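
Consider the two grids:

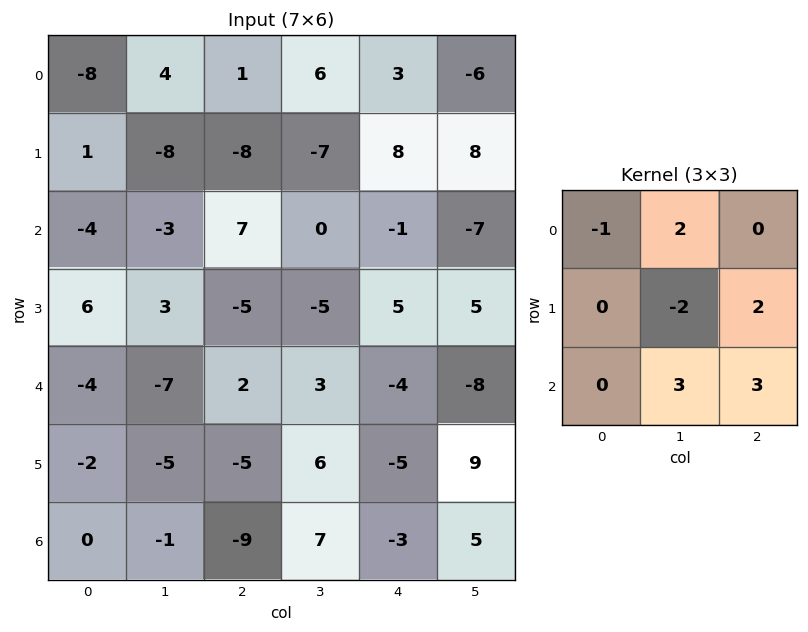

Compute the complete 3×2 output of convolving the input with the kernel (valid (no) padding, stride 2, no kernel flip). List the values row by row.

28 38
-33 10
-40 -6

Output[0,0]: The receptive field on the input at this output position is [-8 4 1 / 1 -8 -8 / -4 -3 7]. Elementwise product with the kernel and sum: -8·-1 + 4·2 + -8·-2 + -8·2 + -3·3 + 7·3.
Output[0,1]: The receptive field on the input at this output position is [1 6 3 / -8 -7 8 / 7 0 -1]. Elementwise product with the kernel and sum: 1·-1 + 6·2 + -7·-2 + 8·2 + 0·3 + -1·3.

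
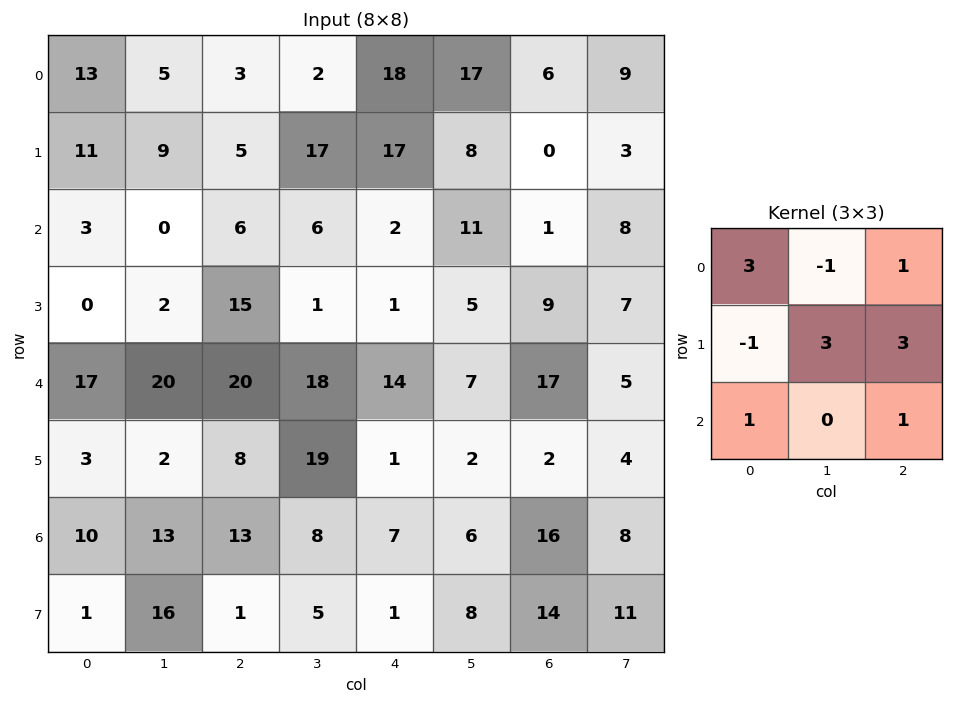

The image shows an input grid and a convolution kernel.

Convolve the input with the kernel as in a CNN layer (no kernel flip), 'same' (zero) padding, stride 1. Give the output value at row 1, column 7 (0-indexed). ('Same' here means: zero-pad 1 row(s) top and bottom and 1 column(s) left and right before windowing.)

19

The receptive field on the zero-padded input at this output position is [6 9 0 / 0 3 0 / 1 8 0]. Elementwise product with the kernel and sum: 6·3 + 9·-1 + 0·1 + 0·-1 + 3·3 + 0·3 + 1·1 + 0·1.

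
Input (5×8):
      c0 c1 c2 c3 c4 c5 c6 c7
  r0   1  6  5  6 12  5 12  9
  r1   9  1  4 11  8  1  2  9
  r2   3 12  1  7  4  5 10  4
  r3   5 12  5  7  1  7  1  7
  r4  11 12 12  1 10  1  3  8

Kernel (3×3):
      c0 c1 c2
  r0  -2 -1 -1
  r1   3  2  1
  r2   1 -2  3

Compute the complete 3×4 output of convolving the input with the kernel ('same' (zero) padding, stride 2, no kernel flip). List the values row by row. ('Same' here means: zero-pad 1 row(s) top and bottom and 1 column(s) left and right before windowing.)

Output[0,0]: The receptive field on the zero-padded input at this output position is [0 0 0 / 0 1 6 / 0 9 1]. Elementwise product with the kernel and sum: 0·-2 + 0·-1 + 0·-1 + 0·3 + 1·2 + 6·1 + 0·1 + 9·-2 + 1·3.

-7 60 45 72
34 51 29 52
17 25 2 -5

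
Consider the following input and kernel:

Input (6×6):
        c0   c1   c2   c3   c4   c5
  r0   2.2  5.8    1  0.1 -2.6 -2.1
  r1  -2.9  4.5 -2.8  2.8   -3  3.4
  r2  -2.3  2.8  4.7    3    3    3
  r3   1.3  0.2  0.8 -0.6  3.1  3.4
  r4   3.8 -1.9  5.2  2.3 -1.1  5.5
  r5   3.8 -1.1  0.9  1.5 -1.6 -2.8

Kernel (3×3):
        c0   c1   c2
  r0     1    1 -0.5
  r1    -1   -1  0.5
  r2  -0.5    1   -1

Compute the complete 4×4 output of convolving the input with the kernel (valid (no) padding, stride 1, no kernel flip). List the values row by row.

Output[0,0]: The receptive field on the input at this output position is [2.2 5.8 1 / -2.9 4.5 -2.8 / -2.3 2.8 4.7]. Elementwise product with the kernel and sum: 2.2·1 + 5.8·1 + 1·-0.5 + -2.9·-1 + 4.5·-1 + -2.8·0.5 + -2.3·-0.5 + 2.8·1 + 4.7·-1.
Output[0,1]: The receptive field on the input at this output position is [5.8 1 0.1 / 4.5 -2.8 2.8 / 2.8 4.7 3]. Elementwise product with the kernel and sum: 5.8·1 + 1·1 + 0.1·-0.5 + 4.5·-1 + -2.8·-1 + 2.8·0.5 + 2.8·-0.5 + 4.7·1 + 3·-1.

3.75 6.75 -1.45 -1.05
3.6 -4.4 -8.8 -6.4
-11.95 8.55 8.35 -4.05
-2.1 -0.9 -6.75 2.8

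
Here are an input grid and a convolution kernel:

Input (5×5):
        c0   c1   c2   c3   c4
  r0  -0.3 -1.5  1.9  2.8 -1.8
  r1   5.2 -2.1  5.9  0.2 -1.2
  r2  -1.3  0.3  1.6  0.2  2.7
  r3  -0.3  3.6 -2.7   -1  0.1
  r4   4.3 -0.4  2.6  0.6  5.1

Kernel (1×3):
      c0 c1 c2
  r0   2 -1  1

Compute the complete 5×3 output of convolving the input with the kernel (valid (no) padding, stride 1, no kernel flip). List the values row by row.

2.8 -2.1 -0.8
18.4 -9.9 10.4
-1.3 -0.8 5.7
-6.9 8.9 -4.3
11.6 -2.8 9.7

Output[0,0]: The receptive field on the input at this output position is [-0.3 -1.5 1.9]. Elementwise product with the kernel and sum: -0.3·2 + -1.5·-1 + 1.9·1.
Output[0,1]: The receptive field on the input at this output position is [-1.5 1.9 2.8]. Elementwise product with the kernel and sum: -1.5·2 + 1.9·-1 + 2.8·1.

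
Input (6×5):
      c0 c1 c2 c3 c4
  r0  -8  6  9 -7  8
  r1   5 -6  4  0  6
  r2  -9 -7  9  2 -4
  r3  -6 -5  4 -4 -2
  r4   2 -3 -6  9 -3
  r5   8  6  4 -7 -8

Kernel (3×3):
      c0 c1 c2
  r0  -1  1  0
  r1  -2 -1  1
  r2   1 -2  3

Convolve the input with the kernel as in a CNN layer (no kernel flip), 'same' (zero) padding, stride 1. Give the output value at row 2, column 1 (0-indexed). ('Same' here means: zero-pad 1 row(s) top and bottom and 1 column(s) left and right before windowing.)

The receptive field on the zero-padded input at this output position is [5 -6 4 / -9 -7 9 / -6 -5 4]. Elementwise product with the kernel and sum: 5·-1 + -6·1 + -9·-2 + -7·-1 + 9·1 + -6·1 + -5·-2 + 4·3.

39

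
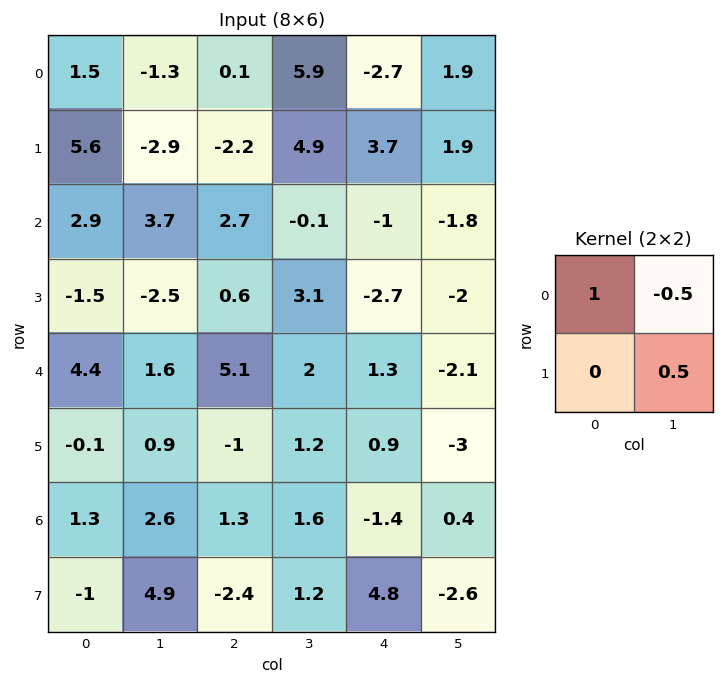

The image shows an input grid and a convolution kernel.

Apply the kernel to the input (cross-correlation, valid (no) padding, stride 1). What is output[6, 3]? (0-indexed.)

The receptive field on the input at this output position is [1.6 -1.4 / 1.2 4.8]. Elementwise product with the kernel and sum: 1.6·1 + -1.4·-0.5 + 4.8·0.5.

4.7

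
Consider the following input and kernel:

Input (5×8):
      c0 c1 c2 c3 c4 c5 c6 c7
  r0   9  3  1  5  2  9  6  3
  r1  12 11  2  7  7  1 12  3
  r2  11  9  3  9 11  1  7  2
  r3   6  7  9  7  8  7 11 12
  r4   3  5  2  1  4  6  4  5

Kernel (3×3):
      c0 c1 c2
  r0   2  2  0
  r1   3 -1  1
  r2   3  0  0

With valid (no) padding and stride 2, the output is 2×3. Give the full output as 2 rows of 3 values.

Output[0,0]: The receptive field on the input at this output position is [9 3 1 / 12 11 2 / 11 9 3]. Elementwise product with the kernel and sum: 9·2 + 3·2 + 12·3 + 11·-1 + 2·1 + 11·3.

84 27 87
69 58 64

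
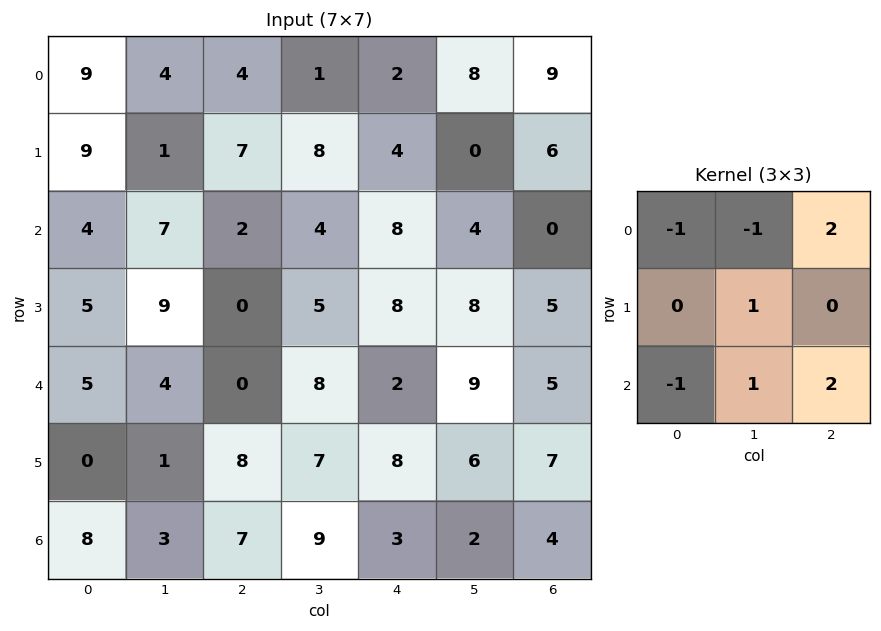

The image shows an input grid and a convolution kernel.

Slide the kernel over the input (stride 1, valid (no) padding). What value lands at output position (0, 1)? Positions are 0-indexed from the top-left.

4

The receptive field on the input at this output position is [4 4 1 / 1 7 8 / 7 2 4]. Elementwise product with the kernel and sum: 4·-1 + 4·-1 + 1·2 + 7·1 + 7·-1 + 2·1 + 4·2.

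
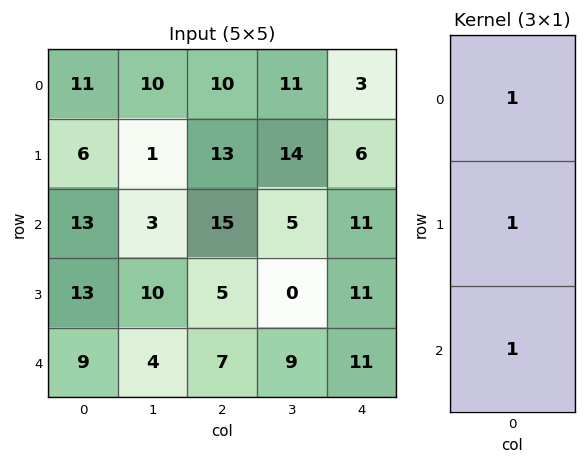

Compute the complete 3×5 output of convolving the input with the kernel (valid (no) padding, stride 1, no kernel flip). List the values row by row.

30 14 38 30 20
32 14 33 19 28
35 17 27 14 33

Output[0,0]: The receptive field on the input at this output position is [11 / 6 / 13]. Elementwise product with the kernel and sum: 11·1 + 6·1 + 13·1.
Output[0,1]: The receptive field on the input at this output position is [10 / 1 / 3]. Elementwise product with the kernel and sum: 10·1 + 1·1 + 3·1.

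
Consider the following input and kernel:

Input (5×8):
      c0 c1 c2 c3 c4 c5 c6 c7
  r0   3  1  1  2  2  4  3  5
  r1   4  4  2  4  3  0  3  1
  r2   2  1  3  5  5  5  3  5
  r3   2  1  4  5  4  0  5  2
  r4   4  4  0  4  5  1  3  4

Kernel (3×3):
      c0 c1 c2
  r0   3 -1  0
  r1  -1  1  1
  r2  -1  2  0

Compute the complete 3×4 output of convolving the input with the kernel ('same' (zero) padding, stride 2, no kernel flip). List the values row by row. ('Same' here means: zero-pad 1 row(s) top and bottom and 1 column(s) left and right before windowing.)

Output[0,0]: The receptive field on the zero-padded input at this output position is [0 0 0 / 0 3 1 / 0 4 4]. Elementwise product with the kernel and sum: 0·3 + 0·-1 + 0·-1 + 3·1 + 1·1 + 0·-1 + 4·2.
Output[0,1]: The receptive field on the zero-padded input at this output position is [0 0 0 / 1 1 2 / 4 2 4]. Elementwise product with the kernel and sum: 0·3 + 0·-1 + 1·-1 + 1·1 + 2·1 + 4·-1 + 2·2.

12 2 6 10
3 24 17 10
6 -1 13 1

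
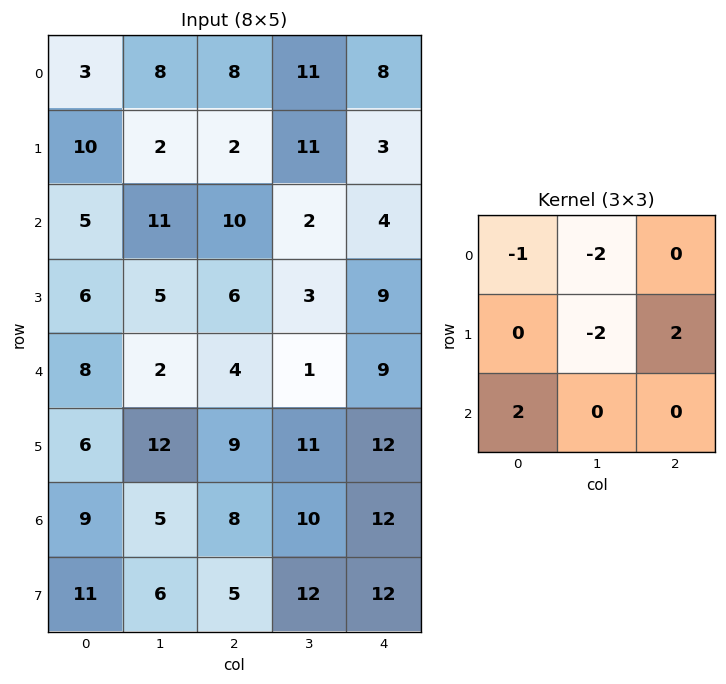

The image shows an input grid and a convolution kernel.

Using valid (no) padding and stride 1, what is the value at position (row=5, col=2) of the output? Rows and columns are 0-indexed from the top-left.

The receptive field on the input at this output position is [9 11 12 / 8 10 12 / 5 12 12]. Elementwise product with the kernel and sum: 9·-1 + 11·-2 + 10·-2 + 12·2 + 5·2.

-17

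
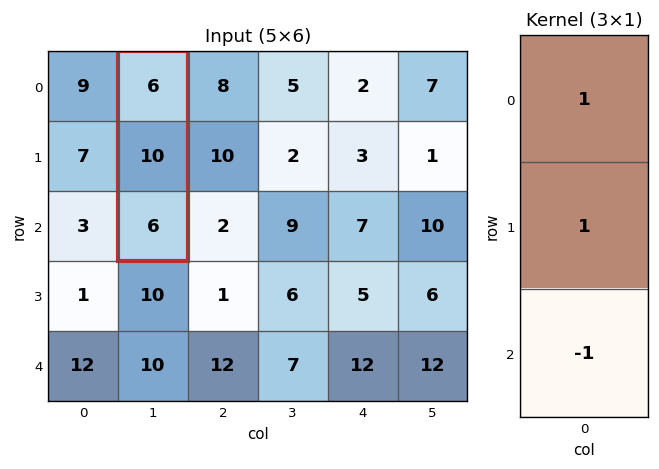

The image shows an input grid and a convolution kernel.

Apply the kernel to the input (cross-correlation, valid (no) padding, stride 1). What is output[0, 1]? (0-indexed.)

The receptive field on the input at this output position is [6 / 10 / 6]. Elementwise product with the kernel and sum: 6·1 + 10·1 + 6·-1.

10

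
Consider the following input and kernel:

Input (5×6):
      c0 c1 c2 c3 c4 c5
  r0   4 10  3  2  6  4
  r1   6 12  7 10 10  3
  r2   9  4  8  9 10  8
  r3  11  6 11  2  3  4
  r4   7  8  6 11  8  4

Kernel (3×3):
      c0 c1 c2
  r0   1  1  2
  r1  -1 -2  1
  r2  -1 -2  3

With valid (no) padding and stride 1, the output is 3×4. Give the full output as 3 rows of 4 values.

Output[0,0]: The receptive field on the input at this output position is [4 10 3 / 6 12 7 / 9 4 8]. Elementwise product with the kernel and sum: 4·1 + 10·1 + 3·2 + 6·-1 + 12·-2 + 7·1 + 9·-1 + 4·-2 + 8·3.
Output[0,1]: The receptive field on the input at this output position is [10 3 2 / 12 7 10 / 4 8 9]. Elementwise product with the kernel and sum: 10·1 + 3·1 + 2·2 + 12·-1 + 7·-2 + 10·1 + 4·-1 + 8·-2 + 9·3.

4 8 4 -16
33 6 15 9
12 17 21 16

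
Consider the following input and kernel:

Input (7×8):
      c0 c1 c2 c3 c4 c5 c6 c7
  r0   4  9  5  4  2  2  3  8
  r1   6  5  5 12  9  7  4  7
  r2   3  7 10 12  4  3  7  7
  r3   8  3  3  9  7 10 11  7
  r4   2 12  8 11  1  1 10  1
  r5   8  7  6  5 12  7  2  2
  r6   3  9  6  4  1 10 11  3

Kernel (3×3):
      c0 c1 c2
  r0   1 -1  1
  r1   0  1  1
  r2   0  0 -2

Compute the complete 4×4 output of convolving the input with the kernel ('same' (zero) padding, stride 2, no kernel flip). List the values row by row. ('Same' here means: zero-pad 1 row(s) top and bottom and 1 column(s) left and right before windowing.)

3 -15 -10 -3
3 16 -3 10
-5 18 0 13
11 16 11 21

Output[0,0]: The receptive field on the zero-padded input at this output position is [0 0 0 / 0 4 9 / 0 6 5]. Elementwise product with the kernel and sum: 0·1 + 0·-1 + 0·1 + 4·1 + 9·1 + 5·-2.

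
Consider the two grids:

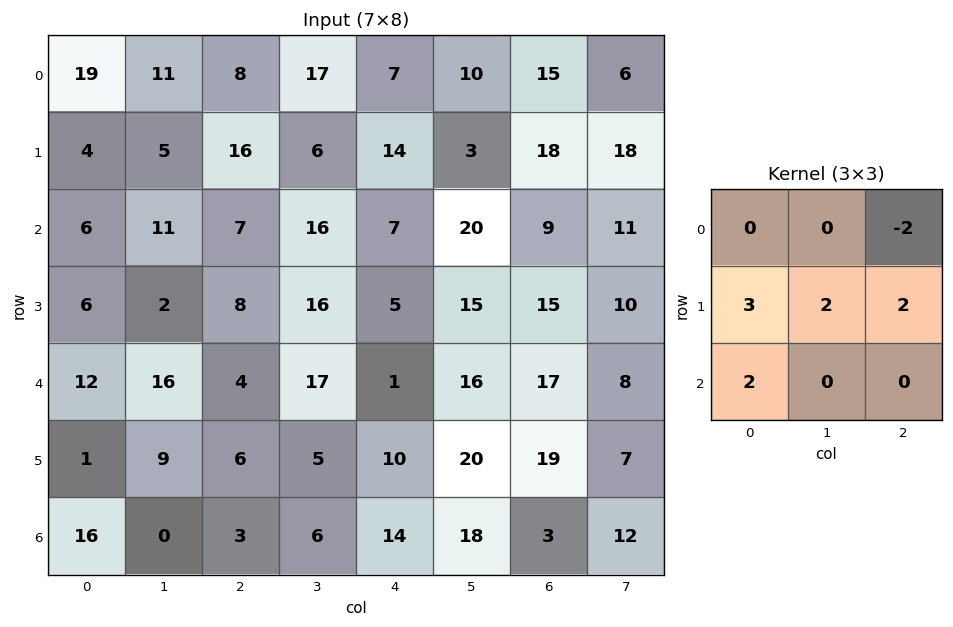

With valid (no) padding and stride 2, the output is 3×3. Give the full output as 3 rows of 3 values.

Output[0,0]: The receptive field on the input at this output position is [19 11 8 / 4 5 16 / 6 11 7]. Elementwise product with the kernel and sum: 8·-2 + 4·3 + 5·2 + 16·2 + 6·2.
Output[0,1]: The receptive field on the input at this output position is [8 17 7 / 16 6 14 / 7 16 7]. Elementwise product with the kernel and sum: 7·-2 + 16·3 + 6·2 + 14·2 + 7·2.

50 88 68
48 60 59
57 52 102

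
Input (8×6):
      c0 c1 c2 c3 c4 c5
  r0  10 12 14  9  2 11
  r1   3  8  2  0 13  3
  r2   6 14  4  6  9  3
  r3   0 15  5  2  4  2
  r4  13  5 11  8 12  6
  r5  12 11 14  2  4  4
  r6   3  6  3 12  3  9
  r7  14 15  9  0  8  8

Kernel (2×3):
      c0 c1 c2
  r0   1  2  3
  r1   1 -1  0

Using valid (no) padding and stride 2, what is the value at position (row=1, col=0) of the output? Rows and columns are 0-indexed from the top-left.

31

The receptive field on the input at this output position is [6 14 4 / 0 15 5]. Elementwise product with the kernel and sum: 6·1 + 14·2 + 4·3 + 0·1 + 15·-1.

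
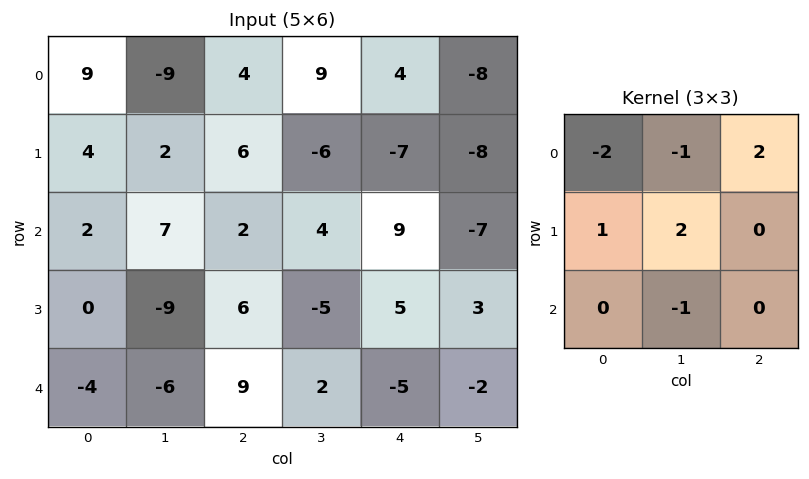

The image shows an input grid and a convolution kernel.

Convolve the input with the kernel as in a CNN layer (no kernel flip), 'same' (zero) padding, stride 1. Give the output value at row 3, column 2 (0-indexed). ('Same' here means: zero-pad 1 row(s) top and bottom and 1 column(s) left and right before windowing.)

The receptive field on the zero-padded input at this output position is [7 2 4 / -9 6 -5 / -6 9 2]. Elementwise product with the kernel and sum: 7·-2 + 2·-1 + 4·2 + -9·1 + 6·2 + 9·-1.

-14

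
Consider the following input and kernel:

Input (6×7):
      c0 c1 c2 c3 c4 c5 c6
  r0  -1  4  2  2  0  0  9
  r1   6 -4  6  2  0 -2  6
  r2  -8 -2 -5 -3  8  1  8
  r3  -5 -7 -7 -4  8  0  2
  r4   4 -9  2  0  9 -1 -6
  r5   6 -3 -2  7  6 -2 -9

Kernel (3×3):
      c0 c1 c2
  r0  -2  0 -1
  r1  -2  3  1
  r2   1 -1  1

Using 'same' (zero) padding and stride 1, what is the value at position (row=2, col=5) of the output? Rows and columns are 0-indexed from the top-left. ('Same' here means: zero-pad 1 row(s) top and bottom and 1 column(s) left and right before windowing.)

The receptive field on the zero-padded input at this output position is [0 -2 6 / 8 1 8 / 8 0 2]. Elementwise product with the kernel and sum: 0·-2 + 6·-1 + 8·-2 + 1·3 + 8·1 + 8·1 + 0·-1 + 2·1.

-1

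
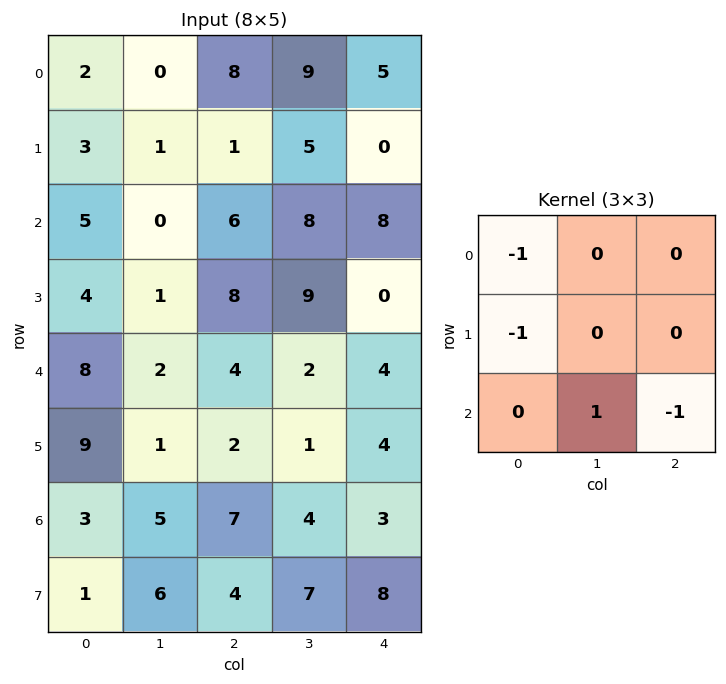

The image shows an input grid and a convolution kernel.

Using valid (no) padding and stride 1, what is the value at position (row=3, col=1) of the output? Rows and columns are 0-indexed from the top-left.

The receptive field on the input at this output position is [1 8 9 / 2 4 2 / 1 2 1]. Elementwise product with the kernel and sum: 1·-1 + 2·-1 + 2·1 + 1·-1.

-2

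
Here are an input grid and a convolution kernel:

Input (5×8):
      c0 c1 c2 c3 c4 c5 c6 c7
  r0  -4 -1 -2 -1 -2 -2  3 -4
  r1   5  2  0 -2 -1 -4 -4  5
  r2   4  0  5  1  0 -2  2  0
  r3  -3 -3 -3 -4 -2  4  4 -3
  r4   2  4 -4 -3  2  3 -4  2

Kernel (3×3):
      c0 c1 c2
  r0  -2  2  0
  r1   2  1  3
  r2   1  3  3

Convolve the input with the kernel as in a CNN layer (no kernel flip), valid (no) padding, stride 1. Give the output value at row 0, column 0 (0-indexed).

The receptive field on the input at this output position is [-4 -1 -2 / 5 2 0 / 4 0 5]. Elementwise product with the kernel and sum: -4·-2 + -1·2 + 5·2 + 2·1 + 0·3 + 4·1 + 0·3 + 5·3.

37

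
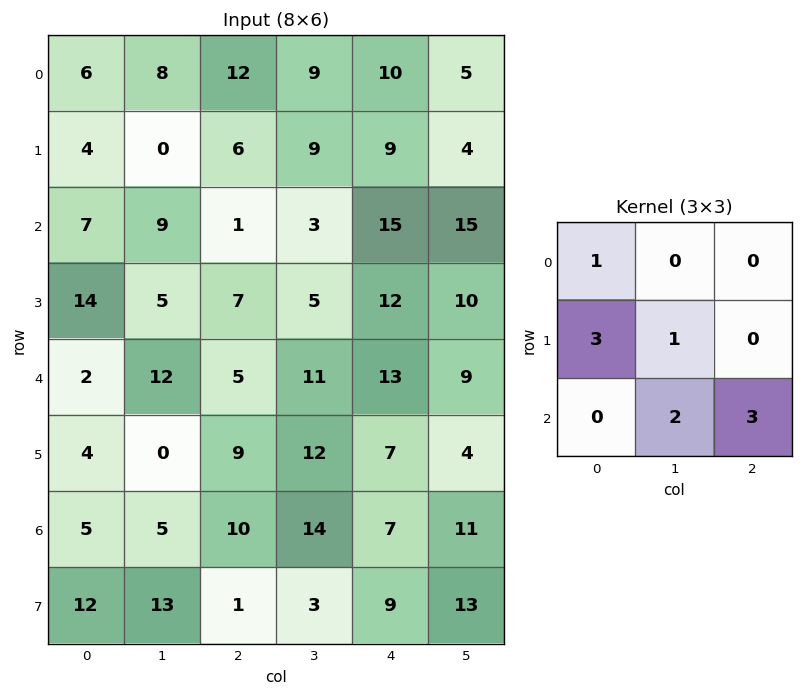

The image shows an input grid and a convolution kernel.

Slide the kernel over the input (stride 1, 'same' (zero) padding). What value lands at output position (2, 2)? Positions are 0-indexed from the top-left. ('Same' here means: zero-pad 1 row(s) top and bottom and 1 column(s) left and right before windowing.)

57

The receptive field on the zero-padded input at this output position is [0 6 9 / 9 1 3 / 5 7 5]. Elementwise product with the kernel and sum: 0·1 + 9·3 + 1·1 + 7·2 + 5·3.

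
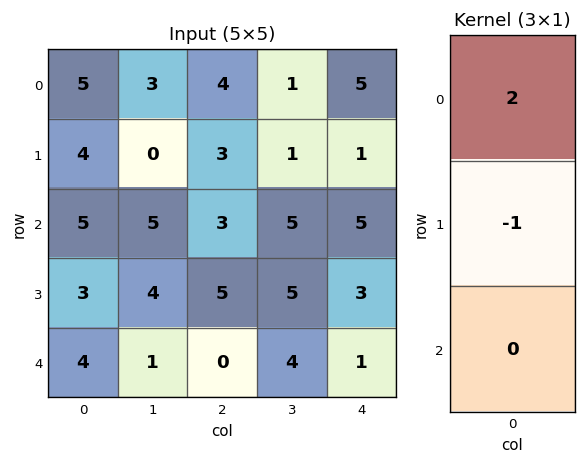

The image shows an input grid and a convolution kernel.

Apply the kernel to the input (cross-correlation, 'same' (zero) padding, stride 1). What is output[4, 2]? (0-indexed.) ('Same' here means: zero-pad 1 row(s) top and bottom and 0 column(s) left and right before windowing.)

10

The receptive field on the zero-padded input at this output position is [5 / 0 / 0]. Elementwise product with the kernel and sum: 5·2 + 0·-1.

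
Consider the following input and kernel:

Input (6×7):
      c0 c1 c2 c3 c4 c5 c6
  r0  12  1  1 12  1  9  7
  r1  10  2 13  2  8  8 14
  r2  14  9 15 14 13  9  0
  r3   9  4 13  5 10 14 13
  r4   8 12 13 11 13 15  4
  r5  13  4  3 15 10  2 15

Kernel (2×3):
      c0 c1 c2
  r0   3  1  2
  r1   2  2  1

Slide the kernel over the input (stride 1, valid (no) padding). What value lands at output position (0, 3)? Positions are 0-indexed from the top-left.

83

The receptive field on the input at this output position is [12 1 9 / 2 8 8]. Elementwise product with the kernel and sum: 12·3 + 1·1 + 9·2 + 2·2 + 8·2 + 8·1.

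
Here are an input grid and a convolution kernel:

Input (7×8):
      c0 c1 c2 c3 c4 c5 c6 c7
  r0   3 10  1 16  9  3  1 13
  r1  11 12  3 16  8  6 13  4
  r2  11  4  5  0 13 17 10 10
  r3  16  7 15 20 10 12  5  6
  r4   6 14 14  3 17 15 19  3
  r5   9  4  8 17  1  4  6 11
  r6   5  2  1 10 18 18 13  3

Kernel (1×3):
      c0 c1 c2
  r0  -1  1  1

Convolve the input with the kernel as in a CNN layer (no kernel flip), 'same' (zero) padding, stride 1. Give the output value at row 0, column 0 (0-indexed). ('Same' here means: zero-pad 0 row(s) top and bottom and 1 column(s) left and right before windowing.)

The receptive field on the zero-padded input at this output position is [0 3 10]. Elementwise product with the kernel and sum: 0·-1 + 3·1 + 10·1.

13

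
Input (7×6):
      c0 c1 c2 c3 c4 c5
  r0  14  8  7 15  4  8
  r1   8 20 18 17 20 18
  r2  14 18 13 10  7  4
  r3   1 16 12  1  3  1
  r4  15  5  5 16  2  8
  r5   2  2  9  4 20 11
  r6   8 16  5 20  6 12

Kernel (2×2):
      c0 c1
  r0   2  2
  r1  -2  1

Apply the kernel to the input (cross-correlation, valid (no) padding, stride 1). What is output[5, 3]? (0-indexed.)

14

The receptive field on the input at this output position is [4 20 / 20 6]. Elementwise product with the kernel and sum: 4·2 + 20·2 + 20·-2 + 6·1.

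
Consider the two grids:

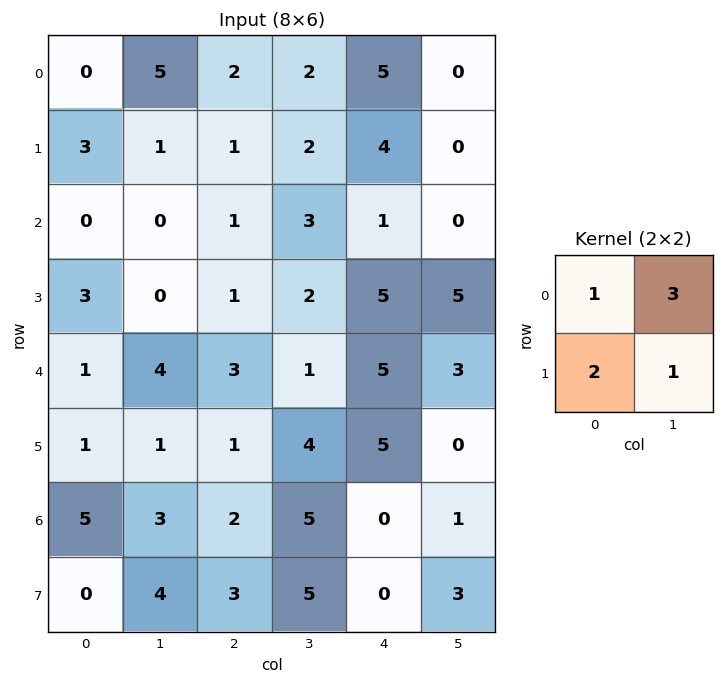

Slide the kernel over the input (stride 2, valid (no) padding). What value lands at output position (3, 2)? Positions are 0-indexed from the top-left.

6

The receptive field on the input at this output position is [0 1 / 0 3]. Elementwise product with the kernel and sum: 0·1 + 1·3 + 0·2 + 3·1.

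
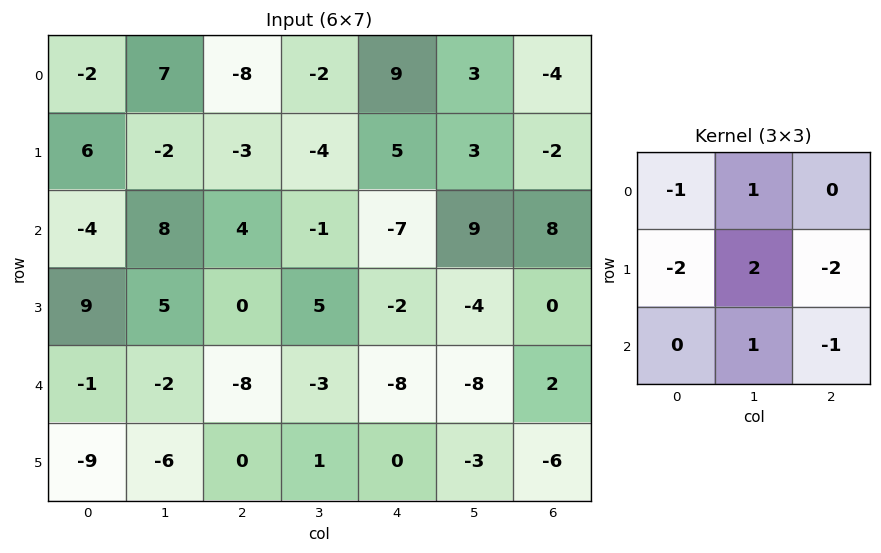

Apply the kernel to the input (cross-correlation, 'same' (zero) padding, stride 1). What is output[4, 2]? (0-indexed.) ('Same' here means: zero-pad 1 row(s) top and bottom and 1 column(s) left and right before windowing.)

-12

The receptive field on the zero-padded input at this output position is [5 0 5 / -2 -8 -3 / -6 0 1]. Elementwise product with the kernel and sum: 5·-1 + 0·1 + -2·-2 + -8·2 + -3·-2 + 0·1 + 1·-1.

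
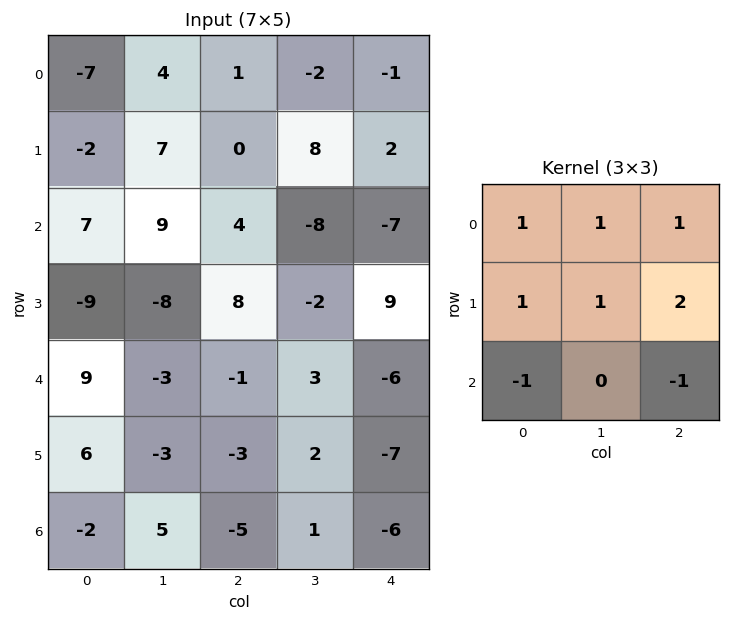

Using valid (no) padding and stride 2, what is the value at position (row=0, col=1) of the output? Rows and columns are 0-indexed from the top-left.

13

The receptive field on the input at this output position is [1 -2 -1 / 0 8 2 / 4 -8 -7]. Elementwise product with the kernel and sum: 1·1 + -2·1 + -1·1 + 0·1 + 8·1 + 2·2 + 4·-1 + -7·-1.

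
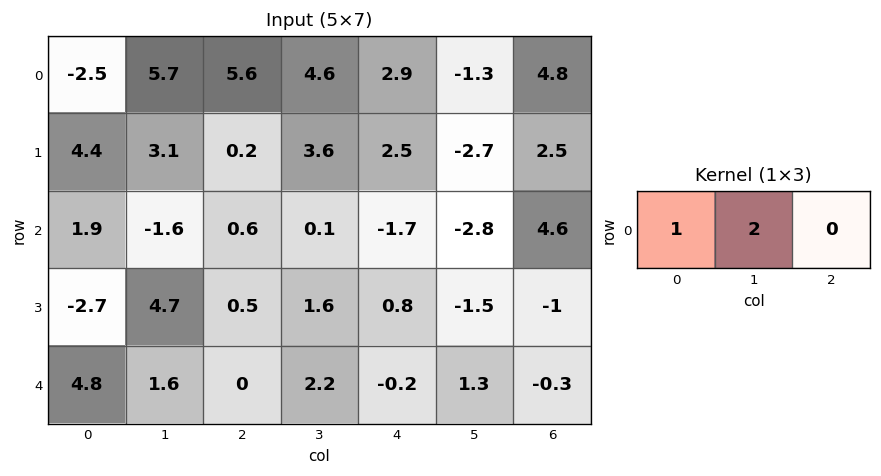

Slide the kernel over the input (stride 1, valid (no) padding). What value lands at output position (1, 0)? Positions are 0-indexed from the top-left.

10.6

The receptive field on the input at this output position is [4.4 3.1 0.2]. Elementwise product with the kernel and sum: 4.4·1 + 3.1·2.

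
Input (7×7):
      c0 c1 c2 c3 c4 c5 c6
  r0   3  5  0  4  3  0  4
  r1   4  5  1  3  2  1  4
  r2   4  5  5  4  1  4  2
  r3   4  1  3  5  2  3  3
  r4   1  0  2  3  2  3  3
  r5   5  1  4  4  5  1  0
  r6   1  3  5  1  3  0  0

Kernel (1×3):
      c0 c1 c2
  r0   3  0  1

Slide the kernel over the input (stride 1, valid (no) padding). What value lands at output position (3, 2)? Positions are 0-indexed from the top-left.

The receptive field on the input at this output position is [3 5 2]. Elementwise product with the kernel and sum: 3·3 + 2·1.

11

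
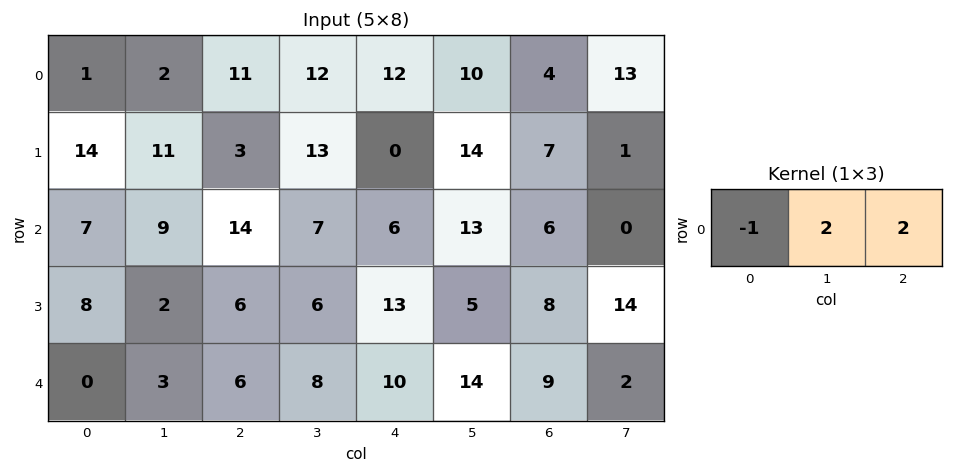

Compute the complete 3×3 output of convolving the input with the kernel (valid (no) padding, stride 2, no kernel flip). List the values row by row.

25 37 16
39 12 32
18 30 36

Output[0,0]: The receptive field on the input at this output position is [1 2 11]. Elementwise product with the kernel and sum: 1·-1 + 2·2 + 11·2.
Output[0,1]: The receptive field on the input at this output position is [11 12 12]. Elementwise product with the kernel and sum: 11·-1 + 12·2 + 12·2.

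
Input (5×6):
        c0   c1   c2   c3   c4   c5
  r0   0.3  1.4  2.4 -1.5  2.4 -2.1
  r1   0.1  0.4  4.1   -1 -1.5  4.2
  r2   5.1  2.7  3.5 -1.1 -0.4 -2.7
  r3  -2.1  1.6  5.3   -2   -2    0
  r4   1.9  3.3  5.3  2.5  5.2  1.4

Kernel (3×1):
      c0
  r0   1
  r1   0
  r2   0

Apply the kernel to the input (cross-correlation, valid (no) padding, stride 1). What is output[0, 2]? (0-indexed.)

The receptive field on the input at this output position is [2.4 / 4.1 / 3.5]. Elementwise product with the kernel and sum: 2.4·1.

2.4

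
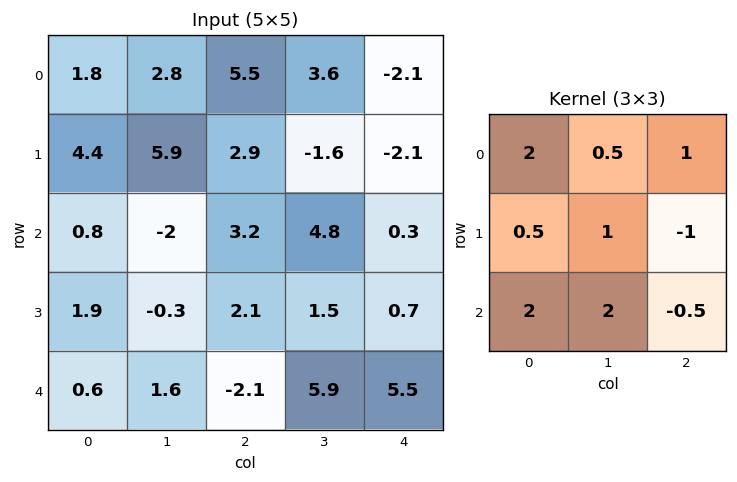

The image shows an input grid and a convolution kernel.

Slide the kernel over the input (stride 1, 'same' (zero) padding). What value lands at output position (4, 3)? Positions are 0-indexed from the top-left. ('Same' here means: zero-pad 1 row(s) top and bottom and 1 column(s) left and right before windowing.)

5

The receptive field on the zero-padded input at this output position is [2.1 1.5 0.7 / -2.1 5.9 5.5 / 0 0 0]. Elementwise product with the kernel and sum: 2.1·2 + 1.5·0.5 + 0.7·1 + -2.1·0.5 + 5.9·1 + 5.5·-1 + 0·2 + 0·2 + 0·-0.5.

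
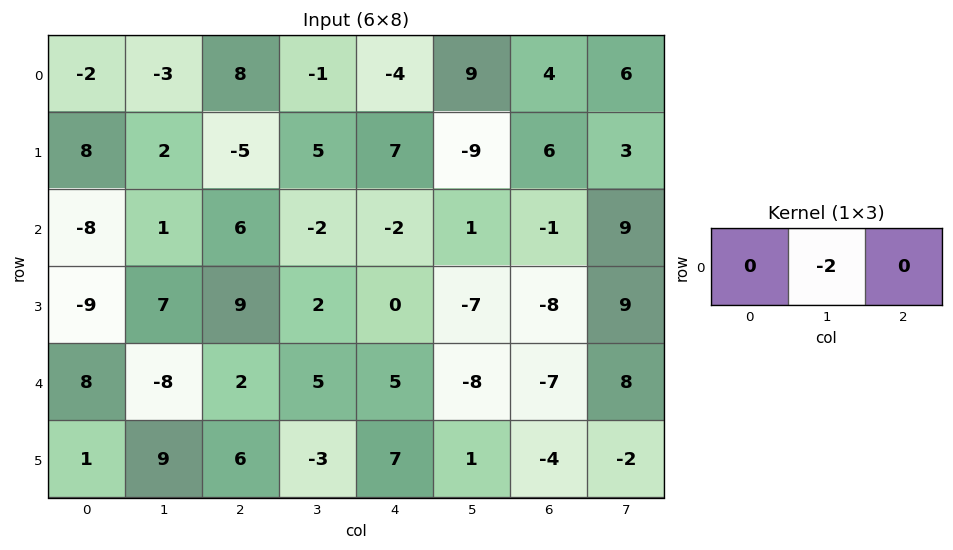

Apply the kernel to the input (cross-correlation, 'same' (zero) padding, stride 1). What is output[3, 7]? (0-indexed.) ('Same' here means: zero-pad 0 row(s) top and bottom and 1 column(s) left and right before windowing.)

-18

The receptive field on the zero-padded input at this output position is [-8 9 0]. Elementwise product with the kernel and sum: 9·-2.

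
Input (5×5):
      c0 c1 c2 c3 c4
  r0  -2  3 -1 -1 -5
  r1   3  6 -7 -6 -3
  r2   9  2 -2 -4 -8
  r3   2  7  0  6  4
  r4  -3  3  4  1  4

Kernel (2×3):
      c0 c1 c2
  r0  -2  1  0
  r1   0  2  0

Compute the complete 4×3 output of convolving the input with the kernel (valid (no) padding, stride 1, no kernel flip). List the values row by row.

19 -21 -11
4 -23 0
-2 -6 12
9 -6 8

Output[0,0]: The receptive field on the input at this output position is [-2 3 -1 / 3 6 -7]. Elementwise product with the kernel and sum: -2·-2 + 3·1 + 6·2.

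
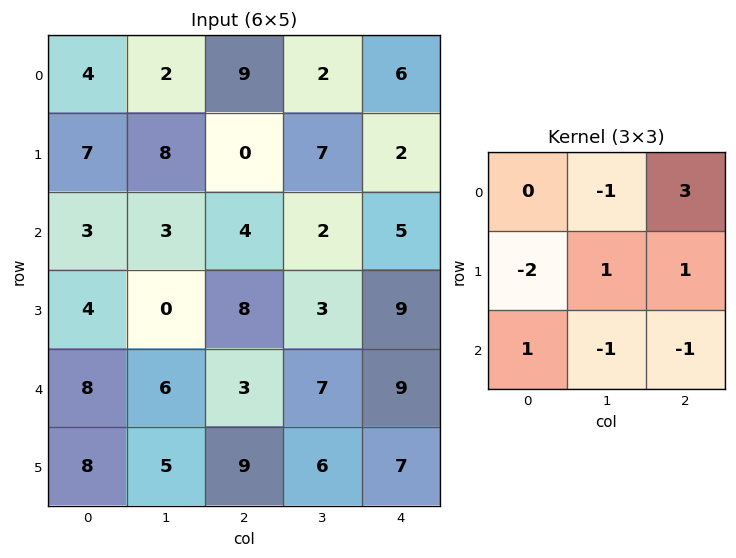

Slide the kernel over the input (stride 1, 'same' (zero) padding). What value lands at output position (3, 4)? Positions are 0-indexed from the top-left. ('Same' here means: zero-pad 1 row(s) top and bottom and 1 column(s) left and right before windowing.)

The receptive field on the zero-padded input at this output position is [2 5 0 / 3 9 0 / 7 9 0]. Elementwise product with the kernel and sum: 5·-1 + 0·3 + 3·-2 + 9·1 + 0·1 + 7·1 + 9·-1 + 0·-1.

-4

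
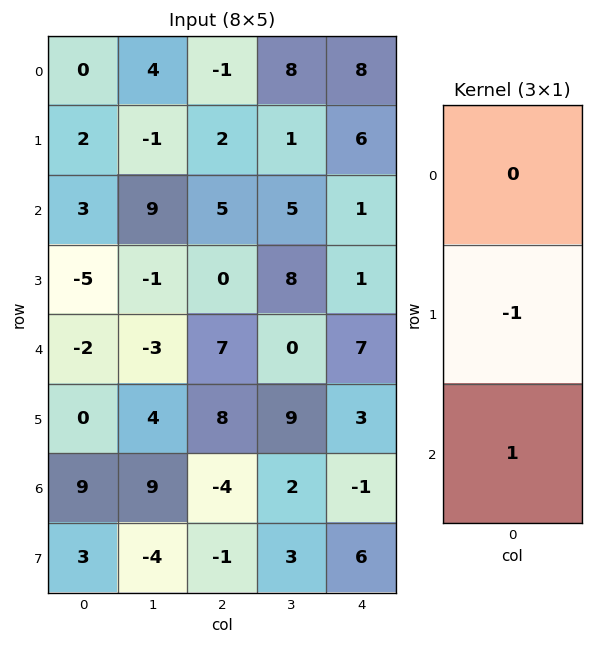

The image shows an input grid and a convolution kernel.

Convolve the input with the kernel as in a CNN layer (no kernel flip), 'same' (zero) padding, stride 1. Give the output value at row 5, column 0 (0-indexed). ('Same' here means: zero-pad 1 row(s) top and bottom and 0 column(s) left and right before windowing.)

9

The receptive field on the zero-padded input at this output position is [-2 / 0 / 9]. Elementwise product with the kernel and sum: 0·-1 + 9·1.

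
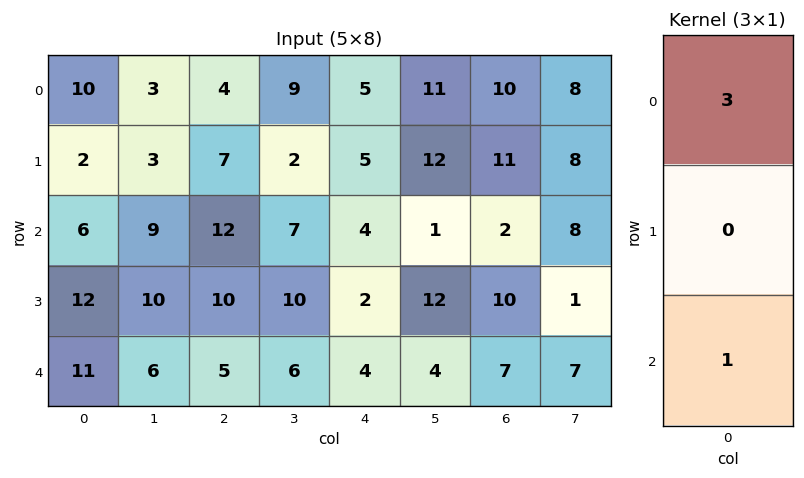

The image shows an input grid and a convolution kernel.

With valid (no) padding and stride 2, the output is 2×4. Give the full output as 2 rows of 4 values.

Output[0,0]: The receptive field on the input at this output position is [10 / 2 / 6]. Elementwise product with the kernel and sum: 10·3 + 6·1.

36 24 19 32
29 41 16 13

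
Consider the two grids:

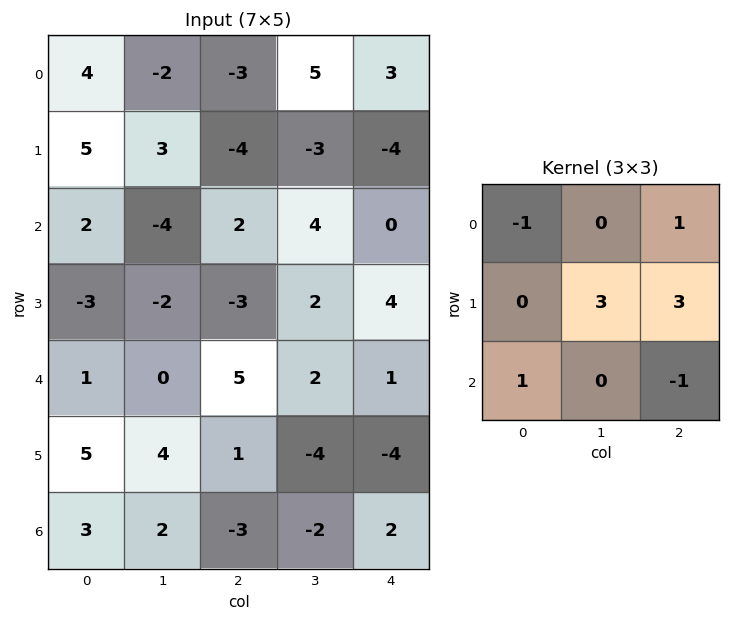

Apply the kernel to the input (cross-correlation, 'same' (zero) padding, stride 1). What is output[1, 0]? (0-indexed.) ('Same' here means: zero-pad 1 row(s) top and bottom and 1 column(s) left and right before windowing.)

The receptive field on the zero-padded input at this output position is [0 4 -2 / 0 5 3 / 0 2 -4]. Elementwise product with the kernel and sum: 0·-1 + -2·1 + 5·3 + 3·3 + 0·1 + -4·-1.

26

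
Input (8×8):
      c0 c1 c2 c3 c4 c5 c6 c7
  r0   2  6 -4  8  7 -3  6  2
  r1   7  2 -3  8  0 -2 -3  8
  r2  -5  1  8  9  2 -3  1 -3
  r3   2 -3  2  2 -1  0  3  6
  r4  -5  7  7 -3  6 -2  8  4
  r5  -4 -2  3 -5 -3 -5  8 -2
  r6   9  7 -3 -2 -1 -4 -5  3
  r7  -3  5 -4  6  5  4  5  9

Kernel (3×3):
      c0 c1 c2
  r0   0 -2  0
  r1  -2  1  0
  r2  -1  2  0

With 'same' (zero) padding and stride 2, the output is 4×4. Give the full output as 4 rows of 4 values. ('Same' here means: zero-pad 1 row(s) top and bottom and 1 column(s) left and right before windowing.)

16 -24 -17 8
-15 19 -20 19
-17 -3 13 27
11 -36 13 -7

Output[0,0]: The receptive field on the zero-padded input at this output position is [0 0 0 / 0 2 6 / 0 7 2]. Elementwise product with the kernel and sum: 0·-2 + 0·-2 + 2·1 + 0·-1 + 7·2.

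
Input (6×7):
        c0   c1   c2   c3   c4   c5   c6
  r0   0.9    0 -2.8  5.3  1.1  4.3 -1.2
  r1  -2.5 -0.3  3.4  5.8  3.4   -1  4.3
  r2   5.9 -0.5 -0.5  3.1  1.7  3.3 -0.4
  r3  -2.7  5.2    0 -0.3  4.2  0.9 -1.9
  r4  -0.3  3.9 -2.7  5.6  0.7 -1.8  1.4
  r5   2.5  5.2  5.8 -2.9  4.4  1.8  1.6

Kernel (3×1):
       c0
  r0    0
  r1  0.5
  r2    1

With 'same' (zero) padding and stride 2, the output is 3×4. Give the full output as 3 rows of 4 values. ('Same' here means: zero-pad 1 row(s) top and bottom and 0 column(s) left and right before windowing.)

Output[0,0]: The receptive field on the zero-padded input at this output position is [0 / 0.9 / -2.5]. Elementwise product with the kernel and sum: 0.9·0.5 + -2.5·1.
Output[0,1]: The receptive field on the zero-padded input at this output position is [0 / -2.8 / 3.4]. Elementwise product with the kernel and sum: -2.8·0.5 + 3.4·1.

-2.05 2 3.95 3.7
0.25 -0.25 5.05 -2.1
2.35 4.45 4.75 2.3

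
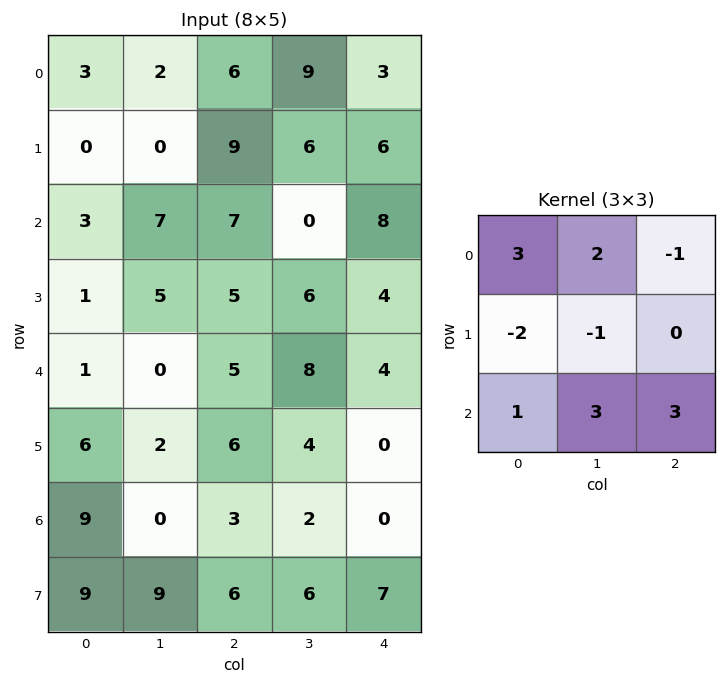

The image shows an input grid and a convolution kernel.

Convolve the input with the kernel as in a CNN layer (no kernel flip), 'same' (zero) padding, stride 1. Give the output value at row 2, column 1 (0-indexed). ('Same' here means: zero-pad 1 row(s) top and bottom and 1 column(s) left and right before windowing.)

9

The receptive field on the zero-padded input at this output position is [0 0 9 / 3 7 7 / 1 5 5]. Elementwise product with the kernel and sum: 0·3 + 0·2 + 9·-1 + 3·-2 + 7·-1 + 1·1 + 5·3 + 5·3.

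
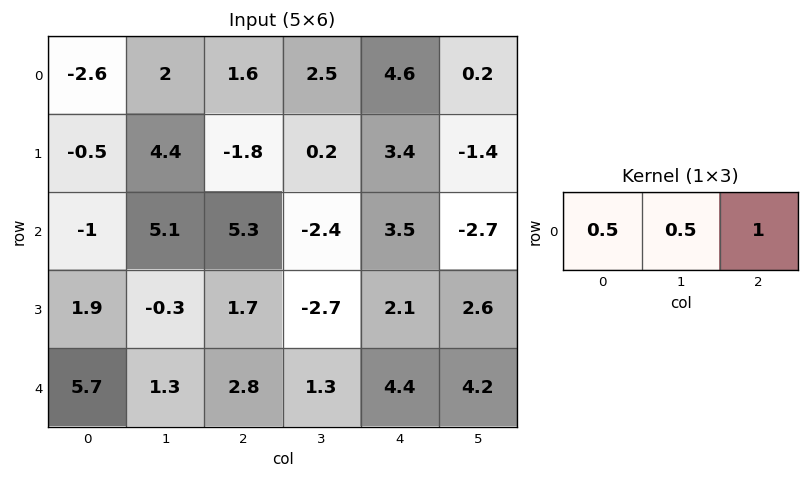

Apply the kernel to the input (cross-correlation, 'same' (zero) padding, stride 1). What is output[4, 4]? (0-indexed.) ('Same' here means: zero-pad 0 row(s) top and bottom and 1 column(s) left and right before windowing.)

The receptive field on the zero-padded input at this output position is [1.3 4.4 4.2]. Elementwise product with the kernel and sum: 1.3·0.5 + 4.4·0.5 + 4.2·1.

7.05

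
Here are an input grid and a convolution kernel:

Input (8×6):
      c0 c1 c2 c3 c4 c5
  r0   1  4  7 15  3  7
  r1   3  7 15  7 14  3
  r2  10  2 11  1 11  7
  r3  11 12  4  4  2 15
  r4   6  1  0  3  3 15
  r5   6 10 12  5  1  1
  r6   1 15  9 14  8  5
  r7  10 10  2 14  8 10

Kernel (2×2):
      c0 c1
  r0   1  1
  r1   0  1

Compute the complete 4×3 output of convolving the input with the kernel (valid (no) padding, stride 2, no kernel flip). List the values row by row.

Output[0,0]: The receptive field on the input at this output position is [1 4 / 3 7]. Elementwise product with the kernel and sum: 1·1 + 4·1 + 7·1.

12 29 13
24 16 33
17 8 19
26 37 23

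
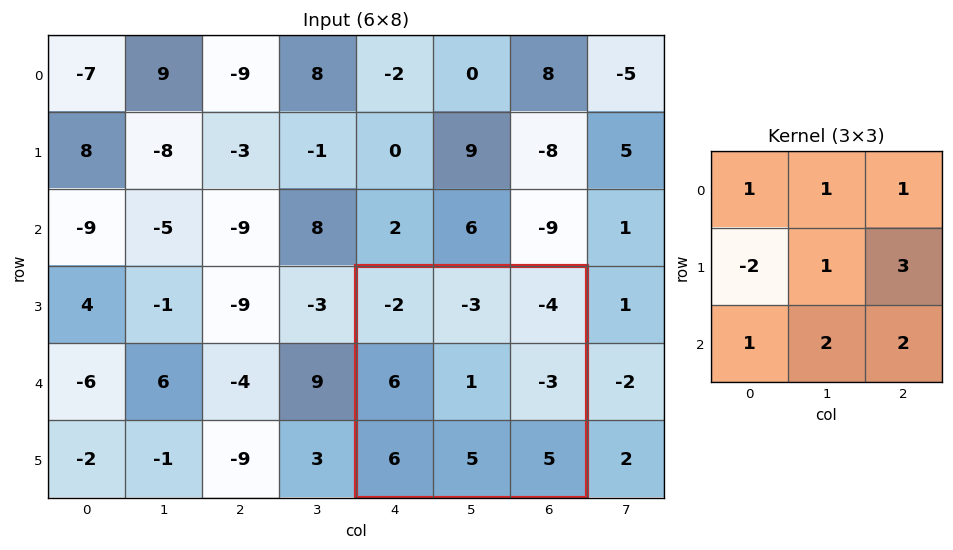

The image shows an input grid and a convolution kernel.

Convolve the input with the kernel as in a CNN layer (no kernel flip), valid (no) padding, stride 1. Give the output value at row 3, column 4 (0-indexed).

The receptive field on the input at this output position is [-2 -3 -4 / 6 1 -3 / 6 5 5]. Elementwise product with the kernel and sum: -2·1 + -3·1 + -4·1 + 6·-2 + 1·1 + -3·3 + 6·1 + 5·2 + 5·2.

-3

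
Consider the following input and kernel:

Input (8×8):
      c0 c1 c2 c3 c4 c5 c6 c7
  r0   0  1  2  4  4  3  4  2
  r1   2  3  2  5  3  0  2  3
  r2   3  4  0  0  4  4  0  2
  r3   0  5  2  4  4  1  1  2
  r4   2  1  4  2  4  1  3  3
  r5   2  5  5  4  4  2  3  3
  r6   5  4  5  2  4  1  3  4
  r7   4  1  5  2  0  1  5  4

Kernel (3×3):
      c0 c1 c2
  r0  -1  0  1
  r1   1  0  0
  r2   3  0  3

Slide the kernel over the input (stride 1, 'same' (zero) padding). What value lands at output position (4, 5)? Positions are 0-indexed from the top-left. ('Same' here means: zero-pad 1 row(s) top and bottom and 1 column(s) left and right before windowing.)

The receptive field on the zero-padded input at this output position is [4 1 1 / 4 1 3 / 4 2 3]. Elementwise product with the kernel and sum: 4·-1 + 1·1 + 4·1 + 4·3 + 3·3.

22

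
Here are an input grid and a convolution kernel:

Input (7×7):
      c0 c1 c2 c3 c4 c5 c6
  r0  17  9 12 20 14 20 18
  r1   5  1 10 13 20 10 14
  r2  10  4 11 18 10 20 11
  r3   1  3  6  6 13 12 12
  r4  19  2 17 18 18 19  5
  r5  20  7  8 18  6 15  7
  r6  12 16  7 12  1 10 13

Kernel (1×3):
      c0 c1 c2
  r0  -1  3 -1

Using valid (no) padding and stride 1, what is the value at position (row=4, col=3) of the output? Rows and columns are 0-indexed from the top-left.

17

The receptive field on the input at this output position is [18 18 19]. Elementwise product with the kernel and sum: 18·-1 + 18·3 + 19·-1.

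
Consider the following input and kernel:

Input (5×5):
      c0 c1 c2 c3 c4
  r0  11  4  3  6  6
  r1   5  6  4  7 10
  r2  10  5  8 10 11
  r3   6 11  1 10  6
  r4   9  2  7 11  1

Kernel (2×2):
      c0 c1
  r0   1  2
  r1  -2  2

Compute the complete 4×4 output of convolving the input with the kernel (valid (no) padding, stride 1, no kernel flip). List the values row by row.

21 6 21 24
7 20 22 29
30 1 46 24
14 23 29 2

Output[0,0]: The receptive field on the input at this output position is [11 4 / 5 6]. Elementwise product with the kernel and sum: 11·1 + 4·2 + 5·-2 + 6·2.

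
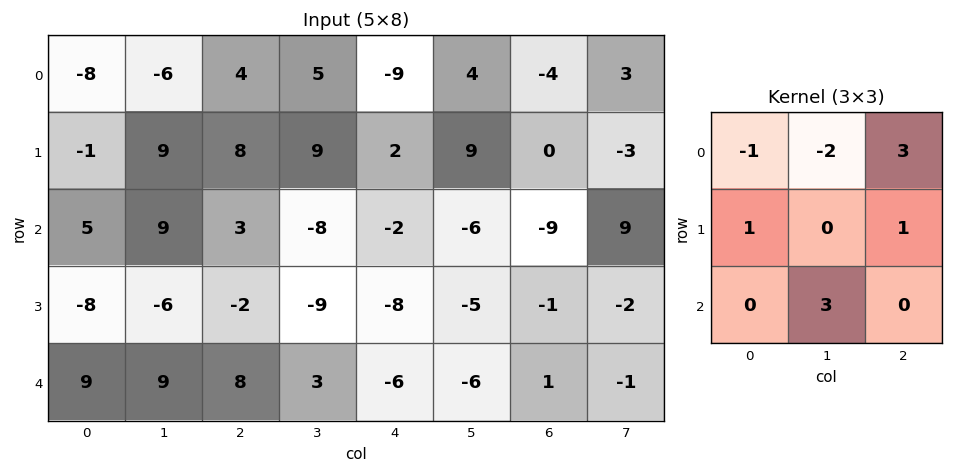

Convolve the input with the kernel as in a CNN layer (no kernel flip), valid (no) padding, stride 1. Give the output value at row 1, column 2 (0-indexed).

The receptive field on the input at this output position is [8 9 2 / 3 -8 -2 / -2 -9 -8]. Elementwise product with the kernel and sum: 8·-1 + 9·-2 + 2·3 + 3·1 + -2·1 + -9·3.

-46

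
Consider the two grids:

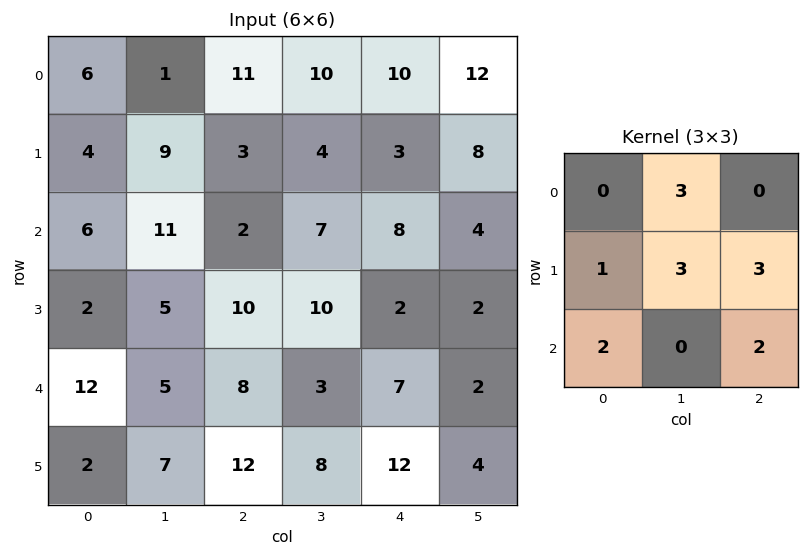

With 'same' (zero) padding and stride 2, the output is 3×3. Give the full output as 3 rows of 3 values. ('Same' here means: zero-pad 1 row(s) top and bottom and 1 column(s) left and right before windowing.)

39 90 100
73 77 76
71 98 60

Output[0,0]: The receptive field on the zero-padded input at this output position is [0 0 0 / 0 6 1 / 0 4 9]. Elementwise product with the kernel and sum: 0·3 + 0·1 + 6·3 + 1·3 + 0·2 + 9·2.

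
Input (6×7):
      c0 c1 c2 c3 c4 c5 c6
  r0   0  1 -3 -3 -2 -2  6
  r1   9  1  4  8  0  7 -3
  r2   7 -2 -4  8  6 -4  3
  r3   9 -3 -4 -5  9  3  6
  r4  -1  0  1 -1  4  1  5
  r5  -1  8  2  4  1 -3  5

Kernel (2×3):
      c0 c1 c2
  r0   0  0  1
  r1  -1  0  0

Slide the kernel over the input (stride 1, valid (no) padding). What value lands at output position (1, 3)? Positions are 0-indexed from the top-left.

-1

The receptive field on the input at this output position is [8 0 7 / 8 6 -4]. Elementwise product with the kernel and sum: 7·1 + 8·-1.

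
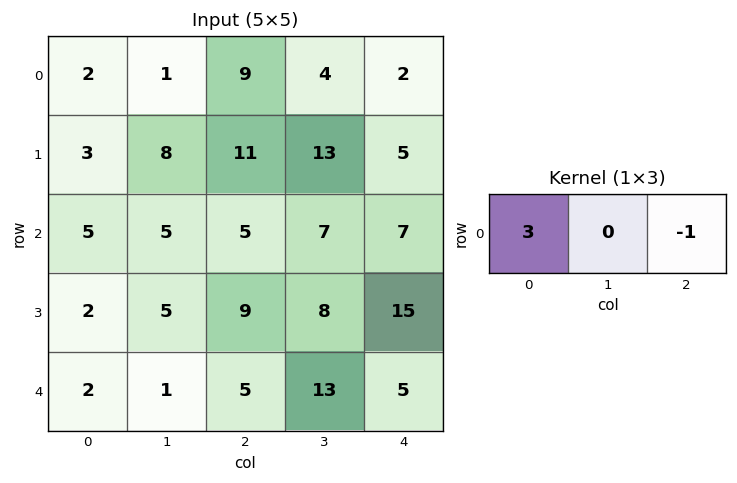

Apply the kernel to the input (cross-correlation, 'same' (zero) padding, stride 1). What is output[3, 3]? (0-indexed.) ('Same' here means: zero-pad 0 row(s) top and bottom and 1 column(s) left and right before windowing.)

The receptive field on the zero-padded input at this output position is [9 8 15]. Elementwise product with the kernel and sum: 9·3 + 15·-1.

12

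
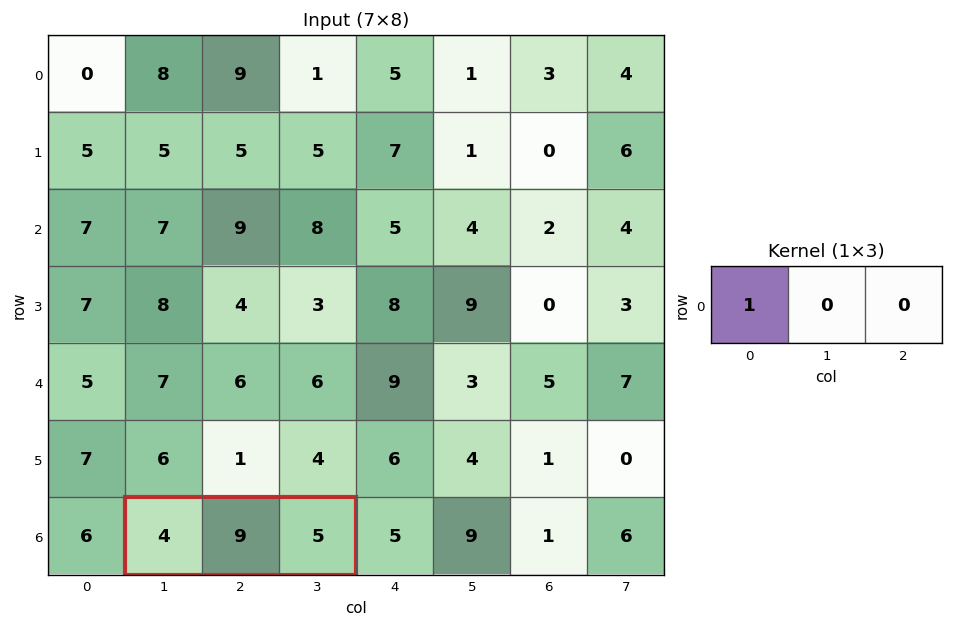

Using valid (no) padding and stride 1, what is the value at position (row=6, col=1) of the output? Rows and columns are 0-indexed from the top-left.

The receptive field on the input at this output position is [4 9 5]. Elementwise product with the kernel and sum: 4·1.

4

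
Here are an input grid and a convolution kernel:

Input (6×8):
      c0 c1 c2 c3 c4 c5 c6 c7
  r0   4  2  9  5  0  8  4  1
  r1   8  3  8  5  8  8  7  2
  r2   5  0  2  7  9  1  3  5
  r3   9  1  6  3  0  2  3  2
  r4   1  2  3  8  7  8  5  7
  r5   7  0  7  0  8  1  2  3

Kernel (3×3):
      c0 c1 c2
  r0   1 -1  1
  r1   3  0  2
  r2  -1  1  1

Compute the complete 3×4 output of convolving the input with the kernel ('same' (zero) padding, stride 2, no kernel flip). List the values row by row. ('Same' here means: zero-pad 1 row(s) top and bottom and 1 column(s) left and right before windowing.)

Output[0,0]: The receptive field on the zero-padded input at this output position is [0 0 0 / 0 4 2 / 0 8 3]. Elementwise product with the kernel and sum: 0·1 + 0·-1 + 0·1 + 0·3 + 2·2 + 0·-1 + 8·1 + 3·1.

15 26 42 27
5 22 27 19
3 27 54 43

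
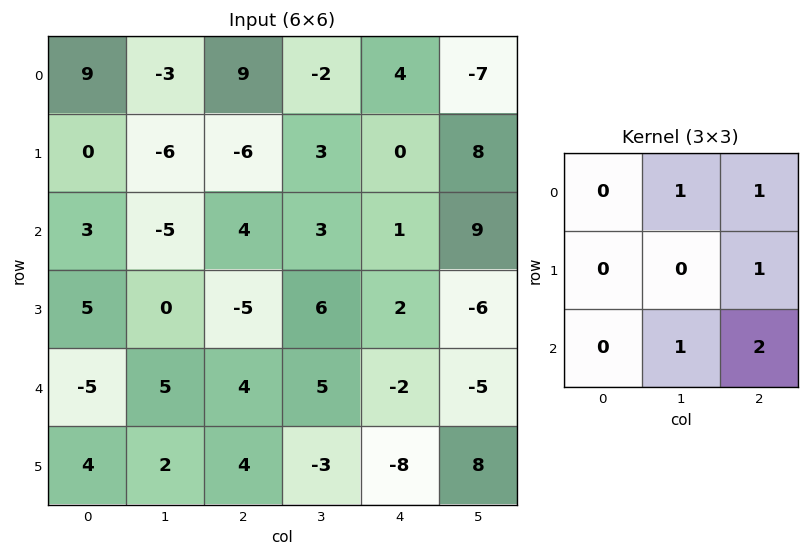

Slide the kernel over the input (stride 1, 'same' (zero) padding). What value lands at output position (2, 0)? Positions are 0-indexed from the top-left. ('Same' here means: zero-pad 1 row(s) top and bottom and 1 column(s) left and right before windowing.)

The receptive field on the zero-padded input at this output position is [0 0 -6 / 0 3 -5 / 0 5 0]. Elementwise product with the kernel and sum: 0·1 + -6·1 + -5·1 + 5·1 + 0·2.

-6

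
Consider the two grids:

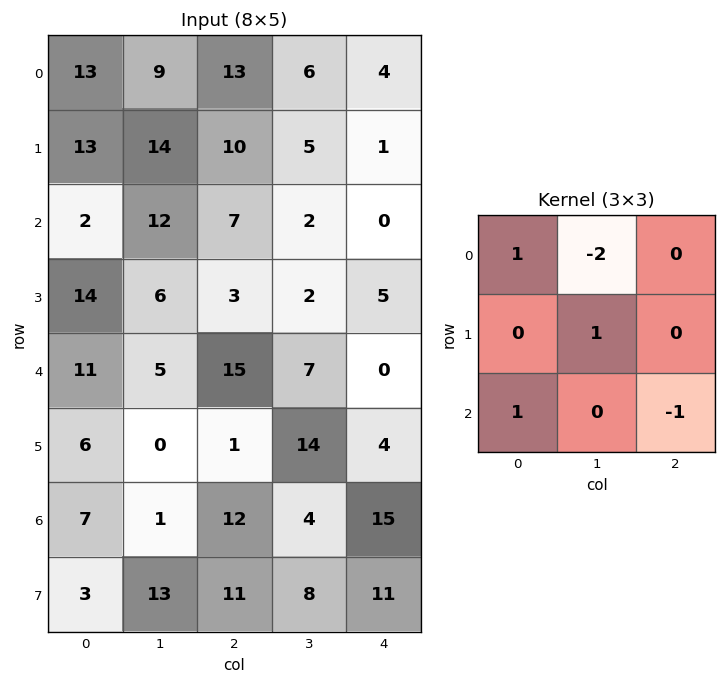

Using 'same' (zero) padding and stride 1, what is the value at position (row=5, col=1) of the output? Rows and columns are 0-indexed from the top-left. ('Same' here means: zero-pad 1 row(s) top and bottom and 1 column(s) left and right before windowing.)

The receptive field on the zero-padded input at this output position is [11 5 15 / 6 0 1 / 7 1 12]. Elementwise product with the kernel and sum: 11·1 + 5·-2 + 0·1 + 7·1 + 12·-1.

-4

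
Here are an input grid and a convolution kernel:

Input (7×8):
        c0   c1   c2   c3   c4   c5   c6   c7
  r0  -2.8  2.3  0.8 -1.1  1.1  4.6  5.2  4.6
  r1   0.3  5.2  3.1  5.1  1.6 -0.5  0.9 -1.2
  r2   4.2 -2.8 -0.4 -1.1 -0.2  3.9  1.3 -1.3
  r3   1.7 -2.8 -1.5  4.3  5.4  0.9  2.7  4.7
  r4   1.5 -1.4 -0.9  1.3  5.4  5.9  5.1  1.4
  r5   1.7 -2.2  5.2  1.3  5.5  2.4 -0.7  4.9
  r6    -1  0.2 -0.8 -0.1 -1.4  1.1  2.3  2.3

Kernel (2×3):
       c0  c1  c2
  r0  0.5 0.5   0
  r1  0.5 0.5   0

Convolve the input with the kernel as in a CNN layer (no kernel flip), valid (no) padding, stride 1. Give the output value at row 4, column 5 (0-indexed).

6.35

The receptive field on the input at this output position is [5.9 5.1 1.4 / 2.4 -0.7 4.9]. Elementwise product with the kernel and sum: 5.9·0.5 + 5.1·0.5 + 2.4·0.5 + -0.7·0.5.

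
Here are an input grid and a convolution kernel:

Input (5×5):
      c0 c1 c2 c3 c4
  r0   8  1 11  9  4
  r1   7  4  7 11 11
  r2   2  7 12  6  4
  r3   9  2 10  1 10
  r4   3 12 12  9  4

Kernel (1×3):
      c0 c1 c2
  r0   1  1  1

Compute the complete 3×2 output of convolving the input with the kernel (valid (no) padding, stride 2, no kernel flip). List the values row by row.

20 24
21 22
27 25

Output[0,0]: The receptive field on the input at this output position is [8 1 11]. Elementwise product with the kernel and sum: 8·1 + 1·1 + 11·1.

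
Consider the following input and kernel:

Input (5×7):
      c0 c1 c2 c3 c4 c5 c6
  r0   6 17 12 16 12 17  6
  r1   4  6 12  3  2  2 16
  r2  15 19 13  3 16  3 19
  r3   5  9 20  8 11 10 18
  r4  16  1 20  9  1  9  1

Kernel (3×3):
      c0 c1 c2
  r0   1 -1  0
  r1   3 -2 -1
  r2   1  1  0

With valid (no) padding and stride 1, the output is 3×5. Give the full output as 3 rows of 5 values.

11 28 40 26 0
6 51 54 -6 44
-10 6 72 -11 18

Output[0,0]: The receptive field on the input at this output position is [6 17 12 / 4 6 12 / 15 19 13]. Elementwise product with the kernel and sum: 6·1 + 17·-1 + 4·3 + 6·-2 + 12·-1 + 15·1 + 19·1.
Output[0,1]: The receptive field on the input at this output position is [17 12 16 / 6 12 3 / 19 13 3]. Elementwise product with the kernel and sum: 17·1 + 12·-1 + 6·3 + 12·-2 + 3·-1 + 19·1 + 13·1.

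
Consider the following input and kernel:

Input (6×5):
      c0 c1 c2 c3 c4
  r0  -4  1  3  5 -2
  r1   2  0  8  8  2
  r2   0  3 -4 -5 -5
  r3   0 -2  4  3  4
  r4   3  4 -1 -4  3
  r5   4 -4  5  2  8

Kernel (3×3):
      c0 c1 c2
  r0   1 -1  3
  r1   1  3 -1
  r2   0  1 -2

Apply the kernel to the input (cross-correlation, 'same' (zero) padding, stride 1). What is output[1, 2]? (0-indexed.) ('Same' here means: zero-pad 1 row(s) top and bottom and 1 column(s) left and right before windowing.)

The receptive field on the zero-padded input at this output position is [1 3 5 / 0 8 8 / 3 -4 -5]. Elementwise product with the kernel and sum: 1·1 + 3·-1 + 5·3 + 0·1 + 8·3 + 8·-1 + -4·1 + -5·-2.

35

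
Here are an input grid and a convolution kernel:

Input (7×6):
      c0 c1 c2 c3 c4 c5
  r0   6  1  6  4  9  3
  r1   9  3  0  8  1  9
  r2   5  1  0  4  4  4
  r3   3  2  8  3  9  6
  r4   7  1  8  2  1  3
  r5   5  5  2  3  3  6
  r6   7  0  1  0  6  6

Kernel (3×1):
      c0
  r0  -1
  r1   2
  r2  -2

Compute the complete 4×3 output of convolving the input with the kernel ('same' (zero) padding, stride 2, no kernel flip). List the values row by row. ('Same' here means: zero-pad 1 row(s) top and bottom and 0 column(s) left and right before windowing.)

-6 12 16
-5 -16 -11
1 4 -13
9 0 9

Output[0,0]: The receptive field on the zero-padded input at this output position is [0 / 6 / 9]. Elementwise product with the kernel and sum: 0·-1 + 6·2 + 9·-2.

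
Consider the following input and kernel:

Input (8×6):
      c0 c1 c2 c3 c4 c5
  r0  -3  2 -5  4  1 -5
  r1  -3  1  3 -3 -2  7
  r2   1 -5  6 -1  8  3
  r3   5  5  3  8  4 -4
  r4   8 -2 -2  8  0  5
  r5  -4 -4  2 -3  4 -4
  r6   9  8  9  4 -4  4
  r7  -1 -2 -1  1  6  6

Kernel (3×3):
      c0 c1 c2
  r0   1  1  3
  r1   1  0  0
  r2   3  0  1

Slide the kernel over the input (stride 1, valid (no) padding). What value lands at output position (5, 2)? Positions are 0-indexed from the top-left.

23

The receptive field on the input at this output position is [2 -3 4 / 9 4 -4 / -1 1 6]. Elementwise product with the kernel and sum: 2·1 + -3·1 + 4·3 + 9·1 + -1·3 + 6·1.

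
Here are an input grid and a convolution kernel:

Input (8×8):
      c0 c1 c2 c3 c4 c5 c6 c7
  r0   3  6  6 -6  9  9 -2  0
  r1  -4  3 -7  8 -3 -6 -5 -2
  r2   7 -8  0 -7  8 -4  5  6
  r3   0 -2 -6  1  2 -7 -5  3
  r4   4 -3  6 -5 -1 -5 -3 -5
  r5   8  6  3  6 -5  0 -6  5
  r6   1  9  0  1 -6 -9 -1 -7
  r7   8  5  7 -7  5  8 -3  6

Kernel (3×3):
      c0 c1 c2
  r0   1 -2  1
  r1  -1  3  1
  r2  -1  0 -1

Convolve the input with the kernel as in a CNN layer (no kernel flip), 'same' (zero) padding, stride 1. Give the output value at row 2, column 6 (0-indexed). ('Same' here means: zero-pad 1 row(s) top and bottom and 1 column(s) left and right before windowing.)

The receptive field on the zero-padded input at this output position is [-6 -5 -2 / -4 5 6 / -7 -5 3]. Elementwise product with the kernel and sum: -6·1 + -5·-2 + -2·1 + -4·-1 + 5·3 + 6·1 + -7·-1 + 3·-1.

31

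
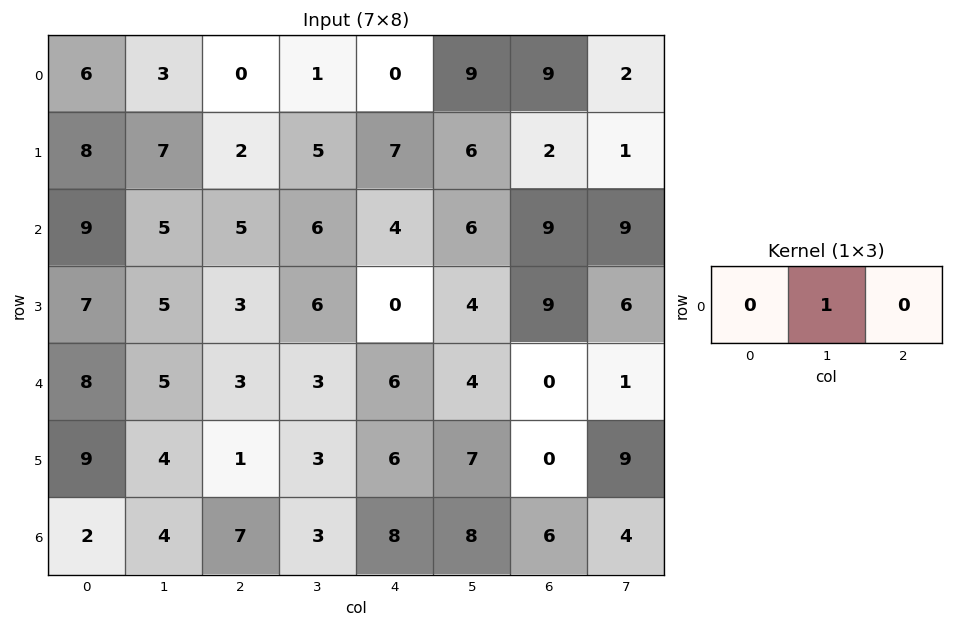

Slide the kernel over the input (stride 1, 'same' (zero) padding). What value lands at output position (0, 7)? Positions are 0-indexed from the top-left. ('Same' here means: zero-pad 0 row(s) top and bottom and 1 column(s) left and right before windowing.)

2

The receptive field on the zero-padded input at this output position is [9 2 0]. Elementwise product with the kernel and sum: 2·1.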